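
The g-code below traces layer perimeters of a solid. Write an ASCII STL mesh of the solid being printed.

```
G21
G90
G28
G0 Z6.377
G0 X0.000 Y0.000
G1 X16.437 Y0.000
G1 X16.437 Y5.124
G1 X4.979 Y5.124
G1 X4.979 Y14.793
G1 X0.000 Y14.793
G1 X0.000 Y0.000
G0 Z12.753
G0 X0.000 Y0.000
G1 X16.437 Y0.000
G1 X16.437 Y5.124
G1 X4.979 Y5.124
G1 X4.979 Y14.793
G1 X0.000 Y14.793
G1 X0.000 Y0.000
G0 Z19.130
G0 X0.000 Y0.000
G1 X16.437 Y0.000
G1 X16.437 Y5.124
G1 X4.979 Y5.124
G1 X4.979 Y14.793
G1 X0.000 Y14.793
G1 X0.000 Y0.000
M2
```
solid part
  facet normal 0.0000 0.0000 -1.0000
    outer loop
      vertex 16.437 5.124 0.000
      vertex 16.437 0.000 0.000
      vertex 0.000 0.000 0.000
    endloop
  endfacet
  facet normal 0.0000 0.0000 -1.0000
    outer loop
      vertex 4.979 5.124 0.000
      vertex 16.437 5.124 0.000
      vertex 0.000 0.000 0.000
    endloop
  endfacet
  facet normal 0.0000 0.0000 -1.0000
    outer loop
      vertex 4.979 14.793 0.000
      vertex 4.979 5.124 0.000
      vertex 0.000 0.000 0.000
    endloop
  endfacet
  facet normal 0.0000 0.0000 -1.0000
    outer loop
      vertex 0.000 14.793 0.000
      vertex 4.979 14.793 0.000
      vertex 0.000 0.000 0.000
    endloop
  endfacet
  facet normal 0.0000 0.0000 1.0000
    outer loop
      vertex 0.000 0.000 19.130
      vertex 16.437 0.000 19.130
      vertex 16.437 5.124 19.130
    endloop
  endfacet
  facet normal 0.0000 0.0000 1.0000
    outer loop
      vertex 0.000 0.000 19.130
      vertex 16.437 5.124 19.130
      vertex 4.979 5.124 19.130
    endloop
  endfacet
  facet normal 0.0000 0.0000 1.0000
    outer loop
      vertex 0.000 0.000 19.130
      vertex 4.979 5.124 19.130
      vertex 4.979 14.793 19.130
    endloop
  endfacet
  facet normal 0.0000 0.0000 1.0000
    outer loop
      vertex 0.000 0.000 19.130
      vertex 4.979 14.793 19.130
      vertex 0.000 14.793 19.130
    endloop
  endfacet
  facet normal 0.0000 -1.0000 0.0000
    outer loop
      vertex 0.000 0.000 0.000
      vertex 16.437 0.000 0.000
      vertex 16.437 0.000 19.130
    endloop
  endfacet
  facet normal 0.0000 -1.0000 0.0000
    outer loop
      vertex 0.000 0.000 0.000
      vertex 16.437 0.000 19.130
      vertex 0.000 0.000 19.130
    endloop
  endfacet
  facet normal 1.0000 0.0000 0.0000
    outer loop
      vertex 16.437 0.000 0.000
      vertex 16.437 5.124 0.000
      vertex 16.437 5.124 19.130
    endloop
  endfacet
  facet normal 1.0000 0.0000 0.0000
    outer loop
      vertex 16.437 0.000 0.000
      vertex 16.437 5.124 19.130
      vertex 16.437 0.000 19.130
    endloop
  endfacet
  facet normal 0.0000 1.0000 0.0000
    outer loop
      vertex 16.437 5.124 0.000
      vertex 4.979 5.124 0.000
      vertex 4.979 5.124 19.130
    endloop
  endfacet
  facet normal 0.0000 1.0000 0.0000
    outer loop
      vertex 16.437 5.124 0.000
      vertex 4.979 5.124 19.130
      vertex 16.437 5.124 19.130
    endloop
  endfacet
  facet normal 1.0000 0.0000 0.0000
    outer loop
      vertex 4.979 5.124 0.000
      vertex 4.979 14.793 0.000
      vertex 4.979 14.793 19.130
    endloop
  endfacet
  facet normal 1.0000 0.0000 0.0000
    outer loop
      vertex 4.979 5.124 0.000
      vertex 4.979 14.793 19.130
      vertex 4.979 5.124 19.130
    endloop
  endfacet
  facet normal 0.0000 1.0000 0.0000
    outer loop
      vertex 4.979 14.793 0.000
      vertex 0.000 14.793 0.000
      vertex 0.000 14.793 19.130
    endloop
  endfacet
  facet normal 0.0000 1.0000 0.0000
    outer loop
      vertex 4.979 14.793 0.000
      vertex 0.000 14.793 19.130
      vertex 4.979 14.793 19.130
    endloop
  endfacet
  facet normal -1.0000 0.0000 0.0000
    outer loop
      vertex 0.000 14.793 0.000
      vertex 0.000 0.000 0.000
      vertex 0.000 0.000 19.130
    endloop
  endfacet
  facet normal -1.0000 0.0000 0.0000
    outer loop
      vertex 0.000 14.793 0.000
      vertex 0.000 0.000 19.130
      vertex 0.000 14.793 19.130
    endloop
  endfacet
endsolid part

The G0 Z moves step by Δz≈6.377 mm. Every layer's G1 loop is the same polygon, so the solid is a straight extrusion of it from z=0 to z≈19.1. Closing with flat bottom and top caps and triangulating gives 20 facets — an L-shaped prism: outer 16.4 × 14.8 mm, arm thicknesses ≈ 5.12 mm (horizontal) and 4.98 mm (vertical), extruded 19.1 mm in z.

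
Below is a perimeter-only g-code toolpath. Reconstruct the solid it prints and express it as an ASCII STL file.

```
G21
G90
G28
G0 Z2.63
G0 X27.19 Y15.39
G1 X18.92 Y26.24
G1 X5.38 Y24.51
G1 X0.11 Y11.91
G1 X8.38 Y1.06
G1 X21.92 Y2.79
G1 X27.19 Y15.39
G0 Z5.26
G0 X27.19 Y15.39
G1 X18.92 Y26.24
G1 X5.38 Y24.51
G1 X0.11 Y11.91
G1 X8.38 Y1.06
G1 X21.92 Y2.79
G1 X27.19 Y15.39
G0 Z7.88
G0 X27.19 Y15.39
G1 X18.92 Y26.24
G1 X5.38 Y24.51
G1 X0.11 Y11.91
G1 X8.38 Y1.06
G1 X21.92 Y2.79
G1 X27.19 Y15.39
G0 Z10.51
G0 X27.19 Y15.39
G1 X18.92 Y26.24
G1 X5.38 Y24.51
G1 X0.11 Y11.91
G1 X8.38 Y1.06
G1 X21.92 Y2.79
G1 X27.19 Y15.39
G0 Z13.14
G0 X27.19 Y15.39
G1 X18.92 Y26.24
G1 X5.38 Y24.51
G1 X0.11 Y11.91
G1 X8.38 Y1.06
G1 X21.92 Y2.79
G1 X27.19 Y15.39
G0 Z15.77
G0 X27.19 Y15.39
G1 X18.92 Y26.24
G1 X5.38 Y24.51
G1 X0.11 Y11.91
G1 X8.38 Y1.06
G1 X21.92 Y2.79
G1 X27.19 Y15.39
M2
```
solid part
  facet normal 0.0000 0.0000 -1.0000
    outer loop
      vertex 5.38 24.51 0.00
      vertex 18.92 26.24 0.00
      vertex 27.19 15.39 0.00
    endloop
  endfacet
  facet normal 0.0000 0.0000 -1.0000
    outer loop
      vertex 0.11 11.91 0.00
      vertex 5.38 24.51 0.00
      vertex 27.19 15.39 0.00
    endloop
  endfacet
  facet normal 0.0000 0.0000 -1.0000
    outer loop
      vertex 8.38 1.06 0.00
      vertex 0.11 11.91 0.00
      vertex 27.19 15.39 0.00
    endloop
  endfacet
  facet normal 0.0000 0.0000 -1.0000
    outer loop
      vertex 21.92 2.79 0.00
      vertex 8.38 1.06 0.00
      vertex 27.19 15.39 0.00
    endloop
  endfacet
  facet normal 0.0000 0.0000 1.0000
    outer loop
      vertex 27.19 15.39 15.77
      vertex 18.92 26.24 15.77
      vertex 5.38 24.51 15.77
    endloop
  endfacet
  facet normal 0.0000 0.0000 1.0000
    outer loop
      vertex 27.19 15.39 15.77
      vertex 5.38 24.51 15.77
      vertex 0.11 11.91 15.77
    endloop
  endfacet
  facet normal 0.0000 0.0000 1.0000
    outer loop
      vertex 27.19 15.39 15.77
      vertex 0.11 11.91 15.77
      vertex 8.38 1.06 15.77
    endloop
  endfacet
  facet normal 0.0000 0.0000 1.0000
    outer loop
      vertex 27.19 15.39 15.77
      vertex 8.38 1.06 15.77
      vertex 21.92 2.79 15.77
    endloop
  endfacet
  facet normal 0.7953 0.6062 0.0000
    outer loop
      vertex 27.19 15.39 0.00
      vertex 18.92 26.24 0.00
      vertex 18.92 26.24 15.77
    endloop
  endfacet
  facet normal 0.7953 0.6062 0.0000
    outer loop
      vertex 27.19 15.39 0.00
      vertex 18.92 26.24 15.77
      vertex 27.19 15.39 15.77
    endloop
  endfacet
  facet normal -0.1267 0.9919 0.0000
    outer loop
      vertex 18.92 26.24 0.00
      vertex 5.38 24.51 0.00
      vertex 5.38 24.51 15.77
    endloop
  endfacet
  facet normal -0.1267 0.9919 0.0000
    outer loop
      vertex 18.92 26.24 0.00
      vertex 5.38 24.51 15.77
      vertex 18.92 26.24 15.77
    endloop
  endfacet
  facet normal -0.9226 0.3859 0.0000
    outer loop
      vertex 5.38 24.51 0.00
      vertex 0.11 11.91 0.00
      vertex 0.11 11.91 15.77
    endloop
  endfacet
  facet normal -0.9226 0.3859 0.0000
    outer loop
      vertex 5.38 24.51 0.00
      vertex 0.11 11.91 15.77
      vertex 5.38 24.51 15.77
    endloop
  endfacet
  facet normal -0.7953 -0.6062 0.0000
    outer loop
      vertex 0.11 11.91 0.00
      vertex 8.38 1.06 0.00
      vertex 8.38 1.06 15.77
    endloop
  endfacet
  facet normal -0.7953 -0.6062 0.0000
    outer loop
      vertex 0.11 11.91 0.00
      vertex 8.38 1.06 15.77
      vertex 0.11 11.91 15.77
    endloop
  endfacet
  facet normal 0.1267 -0.9919 0.0000
    outer loop
      vertex 8.38 1.06 0.00
      vertex 21.92 2.79 0.00
      vertex 21.92 2.79 15.77
    endloop
  endfacet
  facet normal 0.1267 -0.9919 0.0000
    outer loop
      vertex 8.38 1.06 0.00
      vertex 21.92 2.79 15.77
      vertex 8.38 1.06 15.77
    endloop
  endfacet
  facet normal 0.9226 -0.3859 0.0000
    outer loop
      vertex 21.92 2.79 0.00
      vertex 27.19 15.39 0.00
      vertex 27.19 15.39 15.77
    endloop
  endfacet
  facet normal 0.9226 -0.3859 0.0000
    outer loop
      vertex 21.92 2.79 0.00
      vertex 27.19 15.39 15.77
      vertex 21.92 2.79 15.77
    endloop
  endfacet
endsolid part

The G0 Z moves step by Δz≈2.63 mm. Every layer's G1 loop is the same polygon, so the solid is a straight extrusion of it from z=0 to z≈15.8. Closing with flat bottom and top caps and triangulating gives 20 facets — a regular 6-sided prism (a cylinder approximated with 6 flat sides), circumscribed radius ≈ 13.7 mm, height ≈ 15.8 mm.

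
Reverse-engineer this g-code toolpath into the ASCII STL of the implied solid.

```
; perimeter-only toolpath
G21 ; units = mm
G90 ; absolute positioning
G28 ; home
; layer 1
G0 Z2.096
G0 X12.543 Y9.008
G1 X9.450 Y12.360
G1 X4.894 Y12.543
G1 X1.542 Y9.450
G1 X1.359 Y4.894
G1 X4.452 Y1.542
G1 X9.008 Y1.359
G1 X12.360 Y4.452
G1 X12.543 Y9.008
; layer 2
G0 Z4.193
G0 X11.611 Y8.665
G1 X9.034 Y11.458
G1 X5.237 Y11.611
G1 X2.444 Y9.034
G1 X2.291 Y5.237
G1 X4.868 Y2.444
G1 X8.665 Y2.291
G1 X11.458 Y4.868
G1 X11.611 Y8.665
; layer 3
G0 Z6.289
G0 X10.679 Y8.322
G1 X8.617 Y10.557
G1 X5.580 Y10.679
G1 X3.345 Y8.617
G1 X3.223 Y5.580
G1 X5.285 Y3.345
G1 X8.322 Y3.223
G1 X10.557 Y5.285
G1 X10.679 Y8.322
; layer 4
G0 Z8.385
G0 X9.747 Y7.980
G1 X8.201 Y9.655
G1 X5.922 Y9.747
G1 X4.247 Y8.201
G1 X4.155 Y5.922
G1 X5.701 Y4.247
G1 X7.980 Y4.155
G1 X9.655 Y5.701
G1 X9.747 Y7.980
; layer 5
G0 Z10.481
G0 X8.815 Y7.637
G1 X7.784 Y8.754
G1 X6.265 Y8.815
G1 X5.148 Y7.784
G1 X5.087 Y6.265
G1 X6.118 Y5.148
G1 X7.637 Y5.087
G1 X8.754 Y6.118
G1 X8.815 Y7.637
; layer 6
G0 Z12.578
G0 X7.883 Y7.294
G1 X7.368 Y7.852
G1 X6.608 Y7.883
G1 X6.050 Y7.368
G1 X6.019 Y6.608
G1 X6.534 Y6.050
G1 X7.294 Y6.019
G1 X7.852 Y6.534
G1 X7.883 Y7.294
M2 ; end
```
solid part
  facet normal 0.0000 0.0000 -1.0000
    outer loop
      vertex 4.551 13.475 0.000
      vertex 9.867 13.261 0.000
      vertex 13.475 9.351 0.000
    endloop
  endfacet
  facet normal 0.0000 0.0000 -1.0000
    outer loop
      vertex 0.641 9.867 0.000
      vertex 4.551 13.475 0.000
      vertex 13.475 9.351 0.000
    endloop
  endfacet
  facet normal 0.0000 0.0000 -1.0000
    outer loop
      vertex 0.427 4.551 0.000
      vertex 0.641 9.867 0.000
      vertex 13.475 9.351 0.000
    endloop
  endfacet
  facet normal 0.0000 0.0000 -1.0000
    outer loop
      vertex 4.035 0.641 0.000
      vertex 0.427 4.551 0.000
      vertex 13.475 9.351 0.000
    endloop
  endfacet
  facet normal 0.0000 0.0000 -1.0000
    outer loop
      vertex 9.351 0.427 0.000
      vertex 4.035 0.641 0.000
      vertex 13.475 9.351 0.000
    endloop
  endfacet
  facet normal 0.0000 0.0000 -1.0000
    outer loop
      vertex 13.261 4.035 0.000
      vertex 9.351 0.427 0.000
      vertex 13.475 9.351 0.000
    endloop
  endfacet
  facet normal 0.6733 0.6213 0.4009
    outer loop
      vertex 13.475 9.351 0.000
      vertex 9.867 13.261 0.000
      vertex 6.951 6.951 14.674
    endloop
  endfacet
  facet normal 0.0368 0.9154 0.4009
    outer loop
      vertex 9.867 13.261 0.000
      vertex 4.551 13.475 0.000
      vertex 6.951 6.951 14.674
    endloop
  endfacet
  facet normal -0.6213 0.6733 0.4009
    outer loop
      vertex 4.551 13.475 0.000
      vertex 0.641 9.867 0.000
      vertex 6.951 6.951 14.674
    endloop
  endfacet
  facet normal -0.9154 0.0368 0.4009
    outer loop
      vertex 0.641 9.867 0.000
      vertex 0.427 4.551 0.000
      vertex 6.951 6.951 14.674
    endloop
  endfacet
  facet normal -0.6733 -0.6213 0.4009
    outer loop
      vertex 0.427 4.551 0.000
      vertex 4.035 0.641 0.000
      vertex 6.951 6.951 14.674
    endloop
  endfacet
  facet normal -0.0368 -0.9154 0.4009
    outer loop
      vertex 4.035 0.641 0.000
      vertex 9.351 0.427 0.000
      vertex 6.951 6.951 14.674
    endloop
  endfacet
  facet normal 0.6213 -0.6733 0.4009
    outer loop
      vertex 9.351 0.427 0.000
      vertex 13.261 4.035 0.000
      vertex 6.951 6.951 14.674
    endloop
  endfacet
  facet normal 0.9154 -0.0368 0.4009
    outer loop
      vertex 13.261 4.035 0.000
      vertex 13.475 9.351 0.000
      vertex 6.951 6.951 14.674
    endloop
  endfacet
endsolid part

The G0 Z moves step by Δz≈2.096 mm. The G1 loops shrink linearly with z, so the solid tapers from its base footprint up to z≈14.7. Closing with a flat bottom cap and the tapered top and triangulating gives 14 facets — a regular 8-sided pyramid, base circumscribed radius ≈ 6.95 mm, apex at z ≈ 14.7 mm.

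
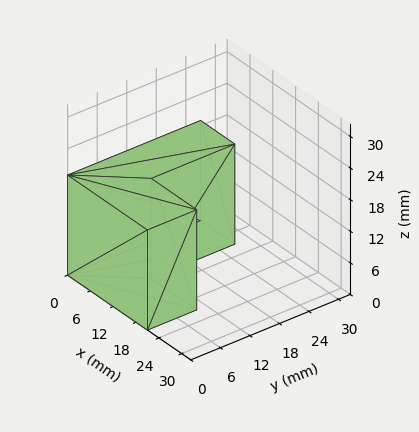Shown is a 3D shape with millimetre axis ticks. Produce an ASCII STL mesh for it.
Reading the render: the shape is an L-shaped prism: outer 21 × 27 mm, arm thicknesses ≈ 10 mm (horizontal) and 9 mm (vertical), extruded 19 mm in z (dimensions read to the nearest mm from the axis ticks). For the STL, each face is triangulated and given an outward normal.

solid part
  facet normal 0.0000 0.0000 -1.0000
    outer loop
      vertex 21.00 10.00 0.00
      vertex 21.00 0.00 0.00
      vertex 0.00 0.00 0.00
    endloop
  endfacet
  facet normal 0.0000 0.0000 -1.0000
    outer loop
      vertex 9.00 10.00 0.00
      vertex 21.00 10.00 0.00
      vertex 0.00 0.00 0.00
    endloop
  endfacet
  facet normal 0.0000 0.0000 -1.0000
    outer loop
      vertex 9.00 27.00 0.00
      vertex 9.00 10.00 0.00
      vertex 0.00 0.00 0.00
    endloop
  endfacet
  facet normal 0.0000 0.0000 -1.0000
    outer loop
      vertex 0.00 27.00 0.00
      vertex 9.00 27.00 0.00
      vertex 0.00 0.00 0.00
    endloop
  endfacet
  facet normal 0.0000 0.0000 1.0000
    outer loop
      vertex 0.00 0.00 19.00
      vertex 21.00 0.00 19.00
      vertex 21.00 10.00 19.00
    endloop
  endfacet
  facet normal 0.0000 0.0000 1.0000
    outer loop
      vertex 0.00 0.00 19.00
      vertex 21.00 10.00 19.00
      vertex 9.00 10.00 19.00
    endloop
  endfacet
  facet normal 0.0000 0.0000 1.0000
    outer loop
      vertex 0.00 0.00 19.00
      vertex 9.00 10.00 19.00
      vertex 9.00 27.00 19.00
    endloop
  endfacet
  facet normal 0.0000 0.0000 1.0000
    outer loop
      vertex 0.00 0.00 19.00
      vertex 9.00 27.00 19.00
      vertex 0.00 27.00 19.00
    endloop
  endfacet
  facet normal 0.0000 -1.0000 0.0000
    outer loop
      vertex 0.00 0.00 0.00
      vertex 21.00 0.00 0.00
      vertex 21.00 0.00 19.00
    endloop
  endfacet
  facet normal 0.0000 -1.0000 0.0000
    outer loop
      vertex 0.00 0.00 0.00
      vertex 21.00 0.00 19.00
      vertex 0.00 0.00 19.00
    endloop
  endfacet
  facet normal 1.0000 0.0000 0.0000
    outer loop
      vertex 21.00 0.00 0.00
      vertex 21.00 10.00 0.00
      vertex 21.00 10.00 19.00
    endloop
  endfacet
  facet normal 1.0000 0.0000 0.0000
    outer loop
      vertex 21.00 0.00 0.00
      vertex 21.00 10.00 19.00
      vertex 21.00 0.00 19.00
    endloop
  endfacet
  facet normal 0.0000 1.0000 0.0000
    outer loop
      vertex 21.00 10.00 0.00
      vertex 9.00 10.00 0.00
      vertex 9.00 10.00 19.00
    endloop
  endfacet
  facet normal 0.0000 1.0000 0.0000
    outer loop
      vertex 21.00 10.00 0.00
      vertex 9.00 10.00 19.00
      vertex 21.00 10.00 19.00
    endloop
  endfacet
  facet normal 1.0000 0.0000 0.0000
    outer loop
      vertex 9.00 10.00 0.00
      vertex 9.00 27.00 0.00
      vertex 9.00 27.00 19.00
    endloop
  endfacet
  facet normal 1.0000 0.0000 0.0000
    outer loop
      vertex 9.00 10.00 0.00
      vertex 9.00 27.00 19.00
      vertex 9.00 10.00 19.00
    endloop
  endfacet
  facet normal 0.0000 1.0000 0.0000
    outer loop
      vertex 9.00 27.00 0.00
      vertex 0.00 27.00 0.00
      vertex 0.00 27.00 19.00
    endloop
  endfacet
  facet normal 0.0000 1.0000 0.0000
    outer loop
      vertex 9.00 27.00 0.00
      vertex 0.00 27.00 19.00
      vertex 9.00 27.00 19.00
    endloop
  endfacet
  facet normal -1.0000 0.0000 0.0000
    outer loop
      vertex 0.00 27.00 0.00
      vertex 0.00 0.00 0.00
      vertex 0.00 0.00 19.00
    endloop
  endfacet
  facet normal -1.0000 0.0000 0.0000
    outer loop
      vertex 0.00 27.00 0.00
      vertex 0.00 0.00 19.00
      vertex 0.00 27.00 19.00
    endloop
  endfacet
endsolid part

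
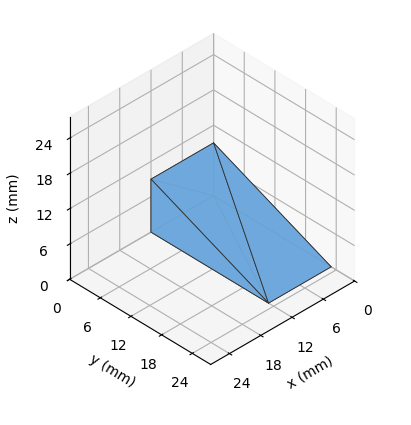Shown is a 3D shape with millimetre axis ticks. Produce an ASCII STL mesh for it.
Reading the render: the shape is a wedge (ramp): 12 × 23 mm base, rising to 9 mm along the y=0 edge and sloping linearly to z=0 at y=23 (dimensions read to the nearest mm from the axis ticks). For the STL, each face is triangulated and given an outward normal.

solid part
  facet normal 0.0000 0.0000 -1.0000
    outer loop
      vertex 12.00 23.00 0.00
      vertex 12.00 0.00 0.00
      vertex 0.00 0.00 0.00
    endloop
  endfacet
  facet normal 0.0000 0.0000 -1.0000
    outer loop
      vertex 0.00 23.00 0.00
      vertex 12.00 23.00 0.00
      vertex 0.00 0.00 0.00
    endloop
  endfacet
  facet normal 0.0000 -1.0000 0.0000
    outer loop
      vertex 0.00 0.00 0.00
      vertex 12.00 0.00 0.00
      vertex 12.00 0.00 9.00
    endloop
  endfacet
  facet normal 0.0000 -1.0000 0.0000
    outer loop
      vertex 0.00 0.00 0.00
      vertex 12.00 0.00 9.00
      vertex 0.00 0.00 9.00
    endloop
  endfacet
  facet normal 0.0000 0.3644 0.9312
    outer loop
      vertex 0.00 0.00 9.00
      vertex 12.00 0.00 9.00
      vertex 12.00 23.00 0.00
    endloop
  endfacet
  facet normal 0.0000 0.3644 0.9312
    outer loop
      vertex 0.00 0.00 9.00
      vertex 12.00 23.00 0.00
      vertex 0.00 23.00 0.00
    endloop
  endfacet
  facet normal -1.0000 0.0000 0.0000
    outer loop
      vertex 0.00 0.00 9.00
      vertex 0.00 23.00 0.00
      vertex 0.00 0.00 0.00
    endloop
  endfacet
  facet normal 1.0000 0.0000 0.0000
    outer loop
      vertex 12.00 0.00 0.00
      vertex 12.00 23.00 0.00
      vertex 12.00 0.00 9.00
    endloop
  endfacet
endsolid part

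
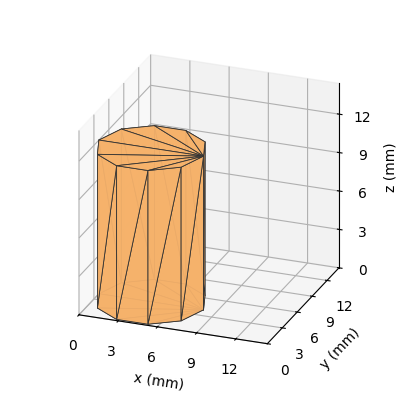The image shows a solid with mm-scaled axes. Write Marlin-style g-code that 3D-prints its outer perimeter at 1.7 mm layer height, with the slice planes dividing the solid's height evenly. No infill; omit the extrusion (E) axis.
Reading the render: the shape is a regular 10-sided prism (a cylinder approximated with 10 flat sides), circumscribed radius ≈ 4 mm, height ≈ 12 mm (dimensions read to the nearest mm from the axis ticks). For the g-code, the solid's height is divided into equal slices at the stated Δz and each level perimeter traced with G1 moves after a G0 lift.

; perimeter-only toolpath
G21 ; units = mm
G90 ; absolute positioning
G28 ; home
; layer 1
G0 Z1.7
G0 X8.0 Y4.0
G1 X7.2 Y6.4
G1 X5.2 Y7.8
G1 X2.8 Y7.8
G1 X0.8 Y6.4
G1 X0.0 Y4.0
G1 X0.8 Y1.6
G1 X2.8 Y0.2
G1 X5.2 Y0.2
G1 X7.2 Y1.6
G1 X8.0 Y4.0
; layer 2
G0 Z3.4
G0 X8.0 Y4.0
G1 X7.2 Y6.4
G1 X5.2 Y7.8
G1 X2.8 Y7.8
G1 X0.8 Y6.4
G1 X0.0 Y4.0
G1 X0.8 Y1.6
G1 X2.8 Y0.2
G1 X5.2 Y0.2
G1 X7.2 Y1.6
G1 X8.0 Y4.0
; layer 3
G0 Z5.1
G0 X8.0 Y4.0
G1 X7.2 Y6.4
G1 X5.2 Y7.8
G1 X2.8 Y7.8
G1 X0.8 Y6.4
G1 X0.0 Y4.0
G1 X0.8 Y1.6
G1 X2.8 Y0.2
G1 X5.2 Y0.2
G1 X7.2 Y1.6
G1 X8.0 Y4.0
; layer 4
G0 Z6.9
G0 X8.0 Y4.0
G1 X7.2 Y6.4
G1 X5.2 Y7.8
G1 X2.8 Y7.8
G1 X0.8 Y6.4
G1 X0.0 Y4.0
G1 X0.8 Y1.6
G1 X2.8 Y0.2
G1 X5.2 Y0.2
G1 X7.2 Y1.6
G1 X8.0 Y4.0
; layer 5
G0 Z8.6
G0 X8.0 Y4.0
G1 X7.2 Y6.4
G1 X5.2 Y7.8
G1 X2.8 Y7.8
G1 X0.8 Y6.4
G1 X0.0 Y4.0
G1 X0.8 Y1.6
G1 X2.8 Y0.2
G1 X5.2 Y0.2
G1 X7.2 Y1.6
G1 X8.0 Y4.0
; layer 6
G0 Z10.3
G0 X8.0 Y4.0
G1 X7.2 Y6.4
G1 X5.2 Y7.8
G1 X2.8 Y7.8
G1 X0.8 Y6.4
G1 X0.0 Y4.0
G1 X0.8 Y1.6
G1 X2.8 Y0.2
G1 X5.2 Y0.2
G1 X7.2 Y1.6
G1 X8.0 Y4.0
; layer 7
G0 Z12.0
G0 X8.0 Y4.0
G1 X7.2 Y6.4
G1 X5.2 Y7.8
G1 X2.8 Y7.8
G1 X0.8 Y6.4
G1 X0.0 Y4.0
G1 X0.8 Y1.6
G1 X2.8 Y0.2
G1 X5.2 Y0.2
G1 X7.2 Y1.6
G1 X8.0 Y4.0
M2 ; end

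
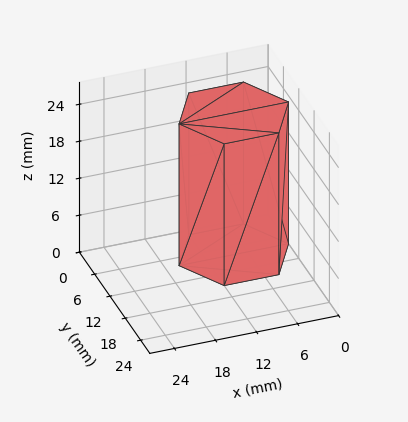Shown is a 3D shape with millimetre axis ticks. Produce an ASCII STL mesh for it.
Reading the render: the shape is a regular 6-sided prism (a cylinder approximated with 6 flat sides), circumscribed radius ≈ 8 mm, height ≈ 23 mm (dimensions read to the nearest mm from the axis ticks). For the STL, each face is triangulated and given an outward normal.

solid part
  facet normal 0.0000 0.0000 -1.0000
    outer loop
      vertex 4.000 14.928 0.000
      vertex 12.000 14.928 0.000
      vertex 16.000 8.000 0.000
    endloop
  endfacet
  facet normal 0.0000 0.0000 -1.0000
    outer loop
      vertex 0.000 8.000 0.000
      vertex 4.000 14.928 0.000
      vertex 16.000 8.000 0.000
    endloop
  endfacet
  facet normal 0.0000 0.0000 -1.0000
    outer loop
      vertex 4.000 1.072 0.000
      vertex 0.000 8.000 0.000
      vertex 16.000 8.000 0.000
    endloop
  endfacet
  facet normal 0.0000 0.0000 -1.0000
    outer loop
      vertex 12.000 1.072 0.000
      vertex 4.000 1.072 0.000
      vertex 16.000 8.000 0.000
    endloop
  endfacet
  facet normal 0.0000 0.0000 1.0000
    outer loop
      vertex 16.000 8.000 23.000
      vertex 12.000 14.928 23.000
      vertex 4.000 14.928 23.000
    endloop
  endfacet
  facet normal 0.0000 0.0000 1.0000
    outer loop
      vertex 16.000 8.000 23.000
      vertex 4.000 14.928 23.000
      vertex 0.000 8.000 23.000
    endloop
  endfacet
  facet normal 0.0000 0.0000 1.0000
    outer loop
      vertex 16.000 8.000 23.000
      vertex 0.000 8.000 23.000
      vertex 4.000 1.072 23.000
    endloop
  endfacet
  facet normal 0.0000 0.0000 1.0000
    outer loop
      vertex 16.000 8.000 23.000
      vertex 4.000 1.072 23.000
      vertex 12.000 1.072 23.000
    endloop
  endfacet
  facet normal 0.8660 0.5000 0.0000
    outer loop
      vertex 16.000 8.000 0.000
      vertex 12.000 14.928 0.000
      vertex 12.000 14.928 23.000
    endloop
  endfacet
  facet normal 0.8660 0.5000 0.0000
    outer loop
      vertex 16.000 8.000 0.000
      vertex 12.000 14.928 23.000
      vertex 16.000 8.000 23.000
    endloop
  endfacet
  facet normal 0.0000 1.0000 0.0000
    outer loop
      vertex 12.000 14.928 0.000
      vertex 4.000 14.928 0.000
      vertex 4.000 14.928 23.000
    endloop
  endfacet
  facet normal 0.0000 1.0000 0.0000
    outer loop
      vertex 12.000 14.928 0.000
      vertex 4.000 14.928 23.000
      vertex 12.000 14.928 23.000
    endloop
  endfacet
  facet normal -0.8660 0.5000 0.0000
    outer loop
      vertex 4.000 14.928 0.000
      vertex 0.000 8.000 0.000
      vertex 0.000 8.000 23.000
    endloop
  endfacet
  facet normal -0.8660 0.5000 0.0000
    outer loop
      vertex 4.000 14.928 0.000
      vertex 0.000 8.000 23.000
      vertex 4.000 14.928 23.000
    endloop
  endfacet
  facet normal -0.8660 -0.5000 0.0000
    outer loop
      vertex 0.000 8.000 0.000
      vertex 4.000 1.072 0.000
      vertex 4.000 1.072 23.000
    endloop
  endfacet
  facet normal -0.8660 -0.5000 0.0000
    outer loop
      vertex 0.000 8.000 0.000
      vertex 4.000 1.072 23.000
      vertex 0.000 8.000 23.000
    endloop
  endfacet
  facet normal 0.0000 -1.0000 0.0000
    outer loop
      vertex 4.000 1.072 0.000
      vertex 12.000 1.072 0.000
      vertex 12.000 1.072 23.000
    endloop
  endfacet
  facet normal 0.0000 -1.0000 0.0000
    outer loop
      vertex 4.000 1.072 0.000
      vertex 12.000 1.072 23.000
      vertex 4.000 1.072 23.000
    endloop
  endfacet
  facet normal 0.8660 -0.5000 0.0000
    outer loop
      vertex 12.000 1.072 0.000
      vertex 16.000 8.000 0.000
      vertex 16.000 8.000 23.000
    endloop
  endfacet
  facet normal 0.8660 -0.5000 0.0000
    outer loop
      vertex 12.000 1.072 0.000
      vertex 16.000 8.000 23.000
      vertex 12.000 1.072 23.000
    endloop
  endfacet
endsolid part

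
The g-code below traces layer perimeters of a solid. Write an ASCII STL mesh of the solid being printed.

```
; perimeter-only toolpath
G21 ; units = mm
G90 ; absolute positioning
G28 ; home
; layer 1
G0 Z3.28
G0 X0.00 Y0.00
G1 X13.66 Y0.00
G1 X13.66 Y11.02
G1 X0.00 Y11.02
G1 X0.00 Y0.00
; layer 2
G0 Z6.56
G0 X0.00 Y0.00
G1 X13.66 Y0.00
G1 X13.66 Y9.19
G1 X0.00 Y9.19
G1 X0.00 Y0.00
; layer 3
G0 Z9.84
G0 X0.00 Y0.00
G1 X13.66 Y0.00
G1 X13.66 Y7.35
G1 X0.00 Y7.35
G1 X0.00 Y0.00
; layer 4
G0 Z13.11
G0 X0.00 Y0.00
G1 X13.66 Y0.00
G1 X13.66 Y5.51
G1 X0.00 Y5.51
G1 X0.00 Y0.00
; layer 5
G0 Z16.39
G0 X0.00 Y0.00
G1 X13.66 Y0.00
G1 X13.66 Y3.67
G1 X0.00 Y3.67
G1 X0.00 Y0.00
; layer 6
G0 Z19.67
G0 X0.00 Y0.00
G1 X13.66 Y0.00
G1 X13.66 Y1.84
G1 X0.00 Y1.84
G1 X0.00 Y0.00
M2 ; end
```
solid part
  facet normal 0.0000 0.0000 -1.0000
    outer loop
      vertex 13.66 12.86 0.00
      vertex 13.66 0.00 0.00
      vertex 0.00 0.00 0.00
    endloop
  endfacet
  facet normal 0.0000 0.0000 -1.0000
    outer loop
      vertex 0.00 12.86 0.00
      vertex 13.66 12.86 0.00
      vertex 0.00 0.00 0.00
    endloop
  endfacet
  facet normal 0.0000 -1.0000 0.0000
    outer loop
      vertex 0.00 0.00 0.00
      vertex 13.66 0.00 0.00
      vertex 13.66 0.00 22.95
    endloop
  endfacet
  facet normal 0.0000 -1.0000 0.0000
    outer loop
      vertex 0.00 0.00 0.00
      vertex 13.66 0.00 22.95
      vertex 0.00 0.00 22.95
    endloop
  endfacet
  facet normal 0.0000 0.8724 0.4888
    outer loop
      vertex 0.00 0.00 22.95
      vertex 13.66 0.00 22.95
      vertex 13.66 12.86 0.00
    endloop
  endfacet
  facet normal 0.0000 0.8724 0.4888
    outer loop
      vertex 0.00 0.00 22.95
      vertex 13.66 12.86 0.00
      vertex 0.00 12.86 0.00
    endloop
  endfacet
  facet normal -1.0000 0.0000 0.0000
    outer loop
      vertex 0.00 0.00 22.95
      vertex 0.00 12.86 0.00
      vertex 0.00 0.00 0.00
    endloop
  endfacet
  facet normal 1.0000 0.0000 0.0000
    outer loop
      vertex 13.66 0.00 0.00
      vertex 13.66 12.86 0.00
      vertex 13.66 0.00 22.95
    endloop
  endfacet
endsolid part

The G0 Z moves step by Δz≈3.28 mm. The G1 loops shrink linearly with z, so the solid tapers from its base footprint up to z≈22.9. Closing with a flat bottom cap and the tapered top and triangulating gives 8 facets — a wedge (ramp): 13.7 × 12.9 mm base, rising to 22.9 mm along the y=0 edge and sloping linearly to z=0 at y=12.9.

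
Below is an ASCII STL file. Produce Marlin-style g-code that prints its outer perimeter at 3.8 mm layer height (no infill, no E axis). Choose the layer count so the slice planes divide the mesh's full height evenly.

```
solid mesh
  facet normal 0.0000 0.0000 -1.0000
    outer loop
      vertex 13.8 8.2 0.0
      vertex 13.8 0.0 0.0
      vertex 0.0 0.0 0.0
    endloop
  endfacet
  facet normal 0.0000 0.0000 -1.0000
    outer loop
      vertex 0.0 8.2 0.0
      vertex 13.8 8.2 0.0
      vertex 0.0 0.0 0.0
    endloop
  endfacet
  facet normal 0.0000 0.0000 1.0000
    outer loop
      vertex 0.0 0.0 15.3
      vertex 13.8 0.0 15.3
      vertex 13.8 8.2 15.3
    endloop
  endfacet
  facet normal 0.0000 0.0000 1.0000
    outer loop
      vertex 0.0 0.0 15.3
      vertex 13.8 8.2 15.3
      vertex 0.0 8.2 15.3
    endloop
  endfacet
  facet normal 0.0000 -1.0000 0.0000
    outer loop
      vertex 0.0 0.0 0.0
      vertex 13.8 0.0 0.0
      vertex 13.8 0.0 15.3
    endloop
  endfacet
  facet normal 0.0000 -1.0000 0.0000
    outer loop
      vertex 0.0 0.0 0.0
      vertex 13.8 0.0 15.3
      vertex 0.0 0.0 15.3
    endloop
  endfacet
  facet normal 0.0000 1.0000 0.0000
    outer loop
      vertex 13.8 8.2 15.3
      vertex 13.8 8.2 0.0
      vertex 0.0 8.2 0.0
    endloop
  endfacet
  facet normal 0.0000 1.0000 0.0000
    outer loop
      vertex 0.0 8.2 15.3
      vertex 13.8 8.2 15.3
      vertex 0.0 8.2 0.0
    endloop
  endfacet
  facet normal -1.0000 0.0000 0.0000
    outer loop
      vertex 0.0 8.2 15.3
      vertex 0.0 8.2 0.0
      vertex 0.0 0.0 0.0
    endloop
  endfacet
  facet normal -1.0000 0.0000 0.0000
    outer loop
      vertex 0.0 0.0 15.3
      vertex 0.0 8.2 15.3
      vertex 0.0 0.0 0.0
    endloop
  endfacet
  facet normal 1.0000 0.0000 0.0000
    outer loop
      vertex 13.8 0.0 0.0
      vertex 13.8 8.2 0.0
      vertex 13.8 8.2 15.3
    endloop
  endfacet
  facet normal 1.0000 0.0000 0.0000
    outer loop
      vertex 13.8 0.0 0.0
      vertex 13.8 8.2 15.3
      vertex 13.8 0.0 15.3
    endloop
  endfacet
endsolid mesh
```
; perimeter-only toolpath
G21 ; units = mm
G90 ; absolute positioning
G28 ; home
; layer 1
G0 Z3.8
G0 X0.0 Y0.0
G1 X13.8 Y0.0
G1 X13.8 Y8.2
G1 X0.0 Y8.2
G1 X0.0 Y0.0
; layer 2
G0 Z7.7
G0 X0.0 Y0.0
G1 X13.8 Y0.0
G1 X13.8 Y8.2
G1 X0.0 Y8.2
G1 X0.0 Y0.0
; layer 3
G0 Z11.5
G0 X0.0 Y0.0
G1 X13.8 Y0.0
G1 X13.8 Y8.2
G1 X0.0 Y8.2
G1 X0.0 Y0.0
; layer 4
G0 Z15.3
G0 X0.0 Y0.0
G1 X13.8 Y0.0
G1 X13.8 Y8.2
G1 X0.0 Y8.2
G1 X0.0 Y0.0
M2 ; end

The solid is a rectangular box, roughly 13.8 × 8.2 mm footprint and 15.3 mm tall. Slicing at Δz = 3.8 mm — 4 equal slices spanning the solid's height, so layer i sits at z = i·h/4 — gives 4 non-empty perimeters. Each is a 4-segment closed polygon; G0 lifts to the layer z and rapids to the start vertex, then G1 traces the edges.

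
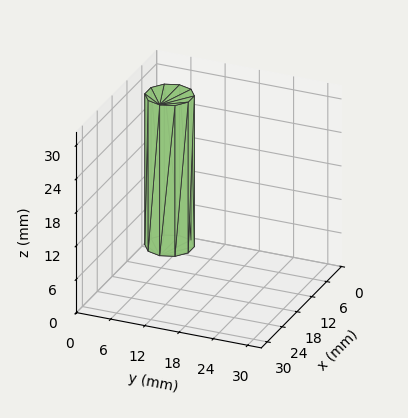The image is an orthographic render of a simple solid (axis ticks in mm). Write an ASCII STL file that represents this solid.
Reading the render: the shape is a regular 10-sided prism (a cylinder approximated with 10 flat sides), circumscribed radius ≈ 4 mm, height ≈ 27 mm (dimensions read to the nearest mm from the axis ticks). For the STL, each face is triangulated and given an outward normal.

solid part
  facet normal 0.0000 0.0000 -1.0000
    outer loop
      vertex 5.24 7.80 0.00
      vertex 7.24 6.35 0.00
      vertex 8.00 4.00 0.00
    endloop
  endfacet
  facet normal 0.0000 0.0000 -1.0000
    outer loop
      vertex 2.76 7.80 0.00
      vertex 5.24 7.80 0.00
      vertex 8.00 4.00 0.00
    endloop
  endfacet
  facet normal 0.0000 0.0000 -1.0000
    outer loop
      vertex 0.76 6.35 0.00
      vertex 2.76 7.80 0.00
      vertex 8.00 4.00 0.00
    endloop
  endfacet
  facet normal 0.0000 0.0000 -1.0000
    outer loop
      vertex 0.00 4.00 0.00
      vertex 0.76 6.35 0.00
      vertex 8.00 4.00 0.00
    endloop
  endfacet
  facet normal 0.0000 0.0000 -1.0000
    outer loop
      vertex 0.76 1.65 0.00
      vertex 0.00 4.00 0.00
      vertex 8.00 4.00 0.00
    endloop
  endfacet
  facet normal 0.0000 0.0000 -1.0000
    outer loop
      vertex 2.76 0.20 0.00
      vertex 0.76 1.65 0.00
      vertex 8.00 4.00 0.00
    endloop
  endfacet
  facet normal 0.0000 0.0000 -1.0000
    outer loop
      vertex 5.24 0.20 0.00
      vertex 2.76 0.20 0.00
      vertex 8.00 4.00 0.00
    endloop
  endfacet
  facet normal 0.0000 0.0000 -1.0000
    outer loop
      vertex 7.24 1.65 0.00
      vertex 5.24 0.20 0.00
      vertex 8.00 4.00 0.00
    endloop
  endfacet
  facet normal 0.0000 0.0000 1.0000
    outer loop
      vertex 8.00 4.00 27.00
      vertex 7.24 6.35 27.00
      vertex 5.24 7.80 27.00
    endloop
  endfacet
  facet normal 0.0000 0.0000 1.0000
    outer loop
      vertex 8.00 4.00 27.00
      vertex 5.24 7.80 27.00
      vertex 2.76 7.80 27.00
    endloop
  endfacet
  facet normal 0.0000 0.0000 1.0000
    outer loop
      vertex 8.00 4.00 27.00
      vertex 2.76 7.80 27.00
      vertex 0.76 6.35 27.00
    endloop
  endfacet
  facet normal 0.0000 0.0000 1.0000
    outer loop
      vertex 8.00 4.00 27.00
      vertex 0.76 6.35 27.00
      vertex 0.00 4.00 27.00
    endloop
  endfacet
  facet normal 0.0000 0.0000 1.0000
    outer loop
      vertex 8.00 4.00 27.00
      vertex 0.00 4.00 27.00
      vertex 0.76 1.65 27.00
    endloop
  endfacet
  facet normal 0.0000 0.0000 1.0000
    outer loop
      vertex 8.00 4.00 27.00
      vertex 0.76 1.65 27.00
      vertex 2.76 0.20 27.00
    endloop
  endfacet
  facet normal 0.0000 0.0000 1.0000
    outer loop
      vertex 8.00 4.00 27.00
      vertex 2.76 0.20 27.00
      vertex 5.24 0.20 27.00
    endloop
  endfacet
  facet normal 0.0000 0.0000 1.0000
    outer loop
      vertex 8.00 4.00 27.00
      vertex 5.24 0.20 27.00
      vertex 7.24 1.65 27.00
    endloop
  endfacet
  facet normal 0.9515 0.3077 0.0000
    outer loop
      vertex 8.00 4.00 0.00
      vertex 7.24 6.35 0.00
      vertex 7.24 6.35 27.00
    endloop
  endfacet
  facet normal 0.9515 0.3077 0.0000
    outer loop
      vertex 8.00 4.00 0.00
      vertex 7.24 6.35 27.00
      vertex 8.00 4.00 27.00
    endloop
  endfacet
  facet normal 0.5870 0.8096 0.0000
    outer loop
      vertex 7.24 6.35 0.00
      vertex 5.24 7.80 0.00
      vertex 5.24 7.80 27.00
    endloop
  endfacet
  facet normal 0.5870 0.8096 0.0000
    outer loop
      vertex 7.24 6.35 0.00
      vertex 5.24 7.80 27.00
      vertex 7.24 6.35 27.00
    endloop
  endfacet
  facet normal 0.0000 1.0000 0.0000
    outer loop
      vertex 5.24 7.80 0.00
      vertex 2.76 7.80 0.00
      vertex 2.76 7.80 27.00
    endloop
  endfacet
  facet normal 0.0000 1.0000 0.0000
    outer loop
      vertex 5.24 7.80 0.00
      vertex 2.76 7.80 27.00
      vertex 5.24 7.80 27.00
    endloop
  endfacet
  facet normal -0.5870 0.8096 0.0000
    outer loop
      vertex 2.76 7.80 0.00
      vertex 0.76 6.35 0.00
      vertex 0.76 6.35 27.00
    endloop
  endfacet
  facet normal -0.5870 0.8096 0.0000
    outer loop
      vertex 2.76 7.80 0.00
      vertex 0.76 6.35 27.00
      vertex 2.76 7.80 27.00
    endloop
  endfacet
  facet normal -0.9515 0.3077 0.0000
    outer loop
      vertex 0.76 6.35 0.00
      vertex 0.00 4.00 0.00
      vertex 0.00 4.00 27.00
    endloop
  endfacet
  facet normal -0.9515 0.3077 0.0000
    outer loop
      vertex 0.76 6.35 0.00
      vertex 0.00 4.00 27.00
      vertex 0.76 6.35 27.00
    endloop
  endfacet
  facet normal -0.9515 -0.3077 0.0000
    outer loop
      vertex 0.00 4.00 0.00
      vertex 0.76 1.65 0.00
      vertex 0.76 1.65 27.00
    endloop
  endfacet
  facet normal -0.9515 -0.3077 0.0000
    outer loop
      vertex 0.00 4.00 0.00
      vertex 0.76 1.65 27.00
      vertex 0.00 4.00 27.00
    endloop
  endfacet
  facet normal -0.5870 -0.8096 0.0000
    outer loop
      vertex 0.76 1.65 0.00
      vertex 2.76 0.20 0.00
      vertex 2.76 0.20 27.00
    endloop
  endfacet
  facet normal -0.5870 -0.8096 0.0000
    outer loop
      vertex 0.76 1.65 0.00
      vertex 2.76 0.20 27.00
      vertex 0.76 1.65 27.00
    endloop
  endfacet
  facet normal 0.0000 -1.0000 0.0000
    outer loop
      vertex 2.76 0.20 0.00
      vertex 5.24 0.20 0.00
      vertex 5.24 0.20 27.00
    endloop
  endfacet
  facet normal 0.0000 -1.0000 0.0000
    outer loop
      vertex 2.76 0.20 0.00
      vertex 5.24 0.20 27.00
      vertex 2.76 0.20 27.00
    endloop
  endfacet
  facet normal 0.5870 -0.8096 0.0000
    outer loop
      vertex 5.24 0.20 0.00
      vertex 7.24 1.65 0.00
      vertex 7.24 1.65 27.00
    endloop
  endfacet
  facet normal 0.5870 -0.8096 0.0000
    outer loop
      vertex 5.24 0.20 0.00
      vertex 7.24 1.65 27.00
      vertex 5.24 0.20 27.00
    endloop
  endfacet
  facet normal 0.9515 -0.3077 0.0000
    outer loop
      vertex 7.24 1.65 0.00
      vertex 8.00 4.00 0.00
      vertex 8.00 4.00 27.00
    endloop
  endfacet
  facet normal 0.9515 -0.3077 0.0000
    outer loop
      vertex 7.24 1.65 0.00
      vertex 8.00 4.00 27.00
      vertex 7.24 1.65 27.00
    endloop
  endfacet
endsolid part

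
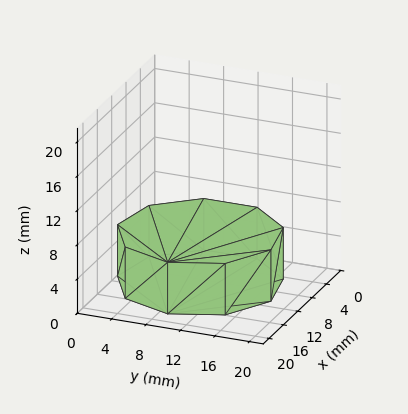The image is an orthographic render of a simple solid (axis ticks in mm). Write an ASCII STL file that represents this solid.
Reading the render: the shape is a regular 9-sided prism (a cylinder approximated with 9 flat sides), circumscribed radius ≈ 9 mm, height ≈ 6 mm (dimensions read to the nearest mm from the axis ticks). For the STL, each face is triangulated and given an outward normal.

solid part
  facet normal 0.0000 0.0000 -1.0000
    outer loop
      vertex 10.6 17.9 0.0
      vertex 15.9 14.8 0.0
      vertex 18.0 9.0 0.0
    endloop
  endfacet
  facet normal 0.0000 0.0000 -1.0000
    outer loop
      vertex 4.5 16.8 0.0
      vertex 10.6 17.9 0.0
      vertex 18.0 9.0 0.0
    endloop
  endfacet
  facet normal 0.0000 0.0000 -1.0000
    outer loop
      vertex 0.5 12.1 0.0
      vertex 4.5 16.8 0.0
      vertex 18.0 9.0 0.0
    endloop
  endfacet
  facet normal 0.0000 0.0000 -1.0000
    outer loop
      vertex 0.5 5.9 0.0
      vertex 0.5 12.1 0.0
      vertex 18.0 9.0 0.0
    endloop
  endfacet
  facet normal 0.0000 0.0000 -1.0000
    outer loop
      vertex 4.5 1.2 0.0
      vertex 0.5 5.9 0.0
      vertex 18.0 9.0 0.0
    endloop
  endfacet
  facet normal 0.0000 0.0000 -1.0000
    outer loop
      vertex 10.6 0.1 0.0
      vertex 4.5 1.2 0.0
      vertex 18.0 9.0 0.0
    endloop
  endfacet
  facet normal 0.0000 0.0000 -1.0000
    outer loop
      vertex 15.9 3.2 0.0
      vertex 10.6 0.1 0.0
      vertex 18.0 9.0 0.0
    endloop
  endfacet
  facet normal 0.0000 0.0000 1.0000
    outer loop
      vertex 18.0 9.0 6.0
      vertex 15.9 14.8 6.0
      vertex 10.6 17.9 6.0
    endloop
  endfacet
  facet normal 0.0000 0.0000 1.0000
    outer loop
      vertex 18.0 9.0 6.0
      vertex 10.6 17.9 6.0
      vertex 4.5 16.8 6.0
    endloop
  endfacet
  facet normal 0.0000 0.0000 1.0000
    outer loop
      vertex 18.0 9.0 6.0
      vertex 4.5 16.8 6.0
      vertex 0.5 12.1 6.0
    endloop
  endfacet
  facet normal 0.0000 0.0000 1.0000
    outer loop
      vertex 18.0 9.0 6.0
      vertex 0.5 12.1 6.0
      vertex 0.5 5.9 6.0
    endloop
  endfacet
  facet normal 0.0000 0.0000 1.0000
    outer loop
      vertex 18.0 9.0 6.0
      vertex 0.5 5.9 6.0
      vertex 4.5 1.2 6.0
    endloop
  endfacet
  facet normal 0.0000 0.0000 1.0000
    outer loop
      vertex 18.0 9.0 6.0
      vertex 4.5 1.2 6.0
      vertex 10.6 0.1 6.0
    endloop
  endfacet
  facet normal 0.0000 0.0000 1.0000
    outer loop
      vertex 18.0 9.0 6.0
      vertex 10.6 0.1 6.0
      vertex 15.9 3.2 6.0
    endloop
  endfacet
  facet normal 0.9403 0.3404 0.0000
    outer loop
      vertex 18.0 9.0 0.0
      vertex 15.9 14.8 0.0
      vertex 15.9 14.8 6.0
    endloop
  endfacet
  facet normal 0.9403 0.3404 0.0000
    outer loop
      vertex 18.0 9.0 0.0
      vertex 15.9 14.8 6.0
      vertex 18.0 9.0 6.0
    endloop
  endfacet
  facet normal 0.5049 0.8632 0.0000
    outer loop
      vertex 15.9 14.8 0.0
      vertex 10.6 17.9 0.0
      vertex 10.6 17.9 6.0
    endloop
  endfacet
  facet normal 0.5049 0.8632 0.0000
    outer loop
      vertex 15.9 14.8 0.0
      vertex 10.6 17.9 6.0
      vertex 15.9 14.8 6.0
    endloop
  endfacet
  facet normal -0.1775 0.9841 0.0000
    outer loop
      vertex 10.6 17.9 0.0
      vertex 4.5 16.8 0.0
      vertex 4.5 16.8 6.0
    endloop
  endfacet
  facet normal -0.1775 0.9841 0.0000
    outer loop
      vertex 10.6 17.9 0.0
      vertex 4.5 16.8 6.0
      vertex 10.6 17.9 6.0
    endloop
  endfacet
  facet normal -0.7615 0.6481 0.0000
    outer loop
      vertex 4.5 16.8 0.0
      vertex 0.5 12.1 0.0
      vertex 0.5 12.1 6.0
    endloop
  endfacet
  facet normal -0.7615 0.6481 0.0000
    outer loop
      vertex 4.5 16.8 0.0
      vertex 0.5 12.1 6.0
      vertex 4.5 16.8 6.0
    endloop
  endfacet
  facet normal -1.0000 0.0000 0.0000
    outer loop
      vertex 0.5 12.1 0.0
      vertex 0.5 5.9 0.0
      vertex 0.5 5.9 6.0
    endloop
  endfacet
  facet normal -1.0000 0.0000 0.0000
    outer loop
      vertex 0.5 12.1 0.0
      vertex 0.5 5.9 6.0
      vertex 0.5 12.1 6.0
    endloop
  endfacet
  facet normal -0.7615 -0.6481 0.0000
    outer loop
      vertex 0.5 5.9 0.0
      vertex 4.5 1.2 0.0
      vertex 4.5 1.2 6.0
    endloop
  endfacet
  facet normal -0.7615 -0.6481 0.0000
    outer loop
      vertex 0.5 5.9 0.0
      vertex 4.5 1.2 6.0
      vertex 0.5 5.9 6.0
    endloop
  endfacet
  facet normal -0.1775 -0.9841 0.0000
    outer loop
      vertex 4.5 1.2 0.0
      vertex 10.6 0.1 0.0
      vertex 10.6 0.1 6.0
    endloop
  endfacet
  facet normal -0.1775 -0.9841 0.0000
    outer loop
      vertex 4.5 1.2 0.0
      vertex 10.6 0.1 6.0
      vertex 4.5 1.2 6.0
    endloop
  endfacet
  facet normal 0.5049 -0.8632 0.0000
    outer loop
      vertex 10.6 0.1 0.0
      vertex 15.9 3.2 0.0
      vertex 15.9 3.2 6.0
    endloop
  endfacet
  facet normal 0.5049 -0.8632 0.0000
    outer loop
      vertex 10.6 0.1 0.0
      vertex 15.9 3.2 6.0
      vertex 10.6 0.1 6.0
    endloop
  endfacet
  facet normal 0.9403 -0.3404 0.0000
    outer loop
      vertex 15.9 3.2 0.0
      vertex 18.0 9.0 0.0
      vertex 18.0 9.0 6.0
    endloop
  endfacet
  facet normal 0.9403 -0.3404 0.0000
    outer loop
      vertex 15.9 3.2 0.0
      vertex 18.0 9.0 6.0
      vertex 15.9 3.2 6.0
    endloop
  endfacet
endsolid part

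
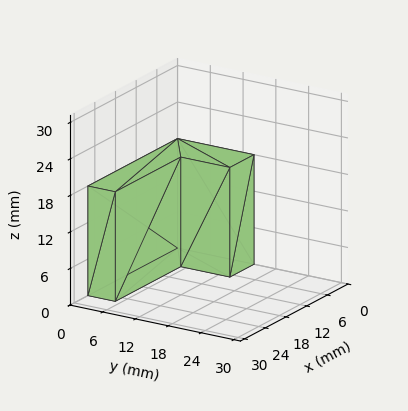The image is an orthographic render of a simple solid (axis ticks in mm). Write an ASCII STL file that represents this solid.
Reading the render: the shape is an L-shaped prism: outer 26 × 14 mm, arm thicknesses ≈ 5 mm (horizontal) and 7 mm (vertical), extruded 18 mm in z (dimensions read to the nearest mm from the axis ticks). For the STL, each face is triangulated and given an outward normal.

solid part
  facet normal 0.0000 0.0000 -1.0000
    outer loop
      vertex 26.0 5.0 0.0
      vertex 26.0 0.0 0.0
      vertex 0.0 0.0 0.0
    endloop
  endfacet
  facet normal 0.0000 0.0000 -1.0000
    outer loop
      vertex 7.0 5.0 0.0
      vertex 26.0 5.0 0.0
      vertex 0.0 0.0 0.0
    endloop
  endfacet
  facet normal 0.0000 0.0000 -1.0000
    outer loop
      vertex 7.0 14.0 0.0
      vertex 7.0 5.0 0.0
      vertex 0.0 0.0 0.0
    endloop
  endfacet
  facet normal 0.0000 0.0000 -1.0000
    outer loop
      vertex 0.0 14.0 0.0
      vertex 7.0 14.0 0.0
      vertex 0.0 0.0 0.0
    endloop
  endfacet
  facet normal 0.0000 0.0000 1.0000
    outer loop
      vertex 0.0 0.0 18.0
      vertex 26.0 0.0 18.0
      vertex 26.0 5.0 18.0
    endloop
  endfacet
  facet normal 0.0000 0.0000 1.0000
    outer loop
      vertex 0.0 0.0 18.0
      vertex 26.0 5.0 18.0
      vertex 7.0 5.0 18.0
    endloop
  endfacet
  facet normal 0.0000 0.0000 1.0000
    outer loop
      vertex 0.0 0.0 18.0
      vertex 7.0 5.0 18.0
      vertex 7.0 14.0 18.0
    endloop
  endfacet
  facet normal 0.0000 0.0000 1.0000
    outer loop
      vertex 0.0 0.0 18.0
      vertex 7.0 14.0 18.0
      vertex 0.0 14.0 18.0
    endloop
  endfacet
  facet normal 0.0000 -1.0000 0.0000
    outer loop
      vertex 0.0 0.0 0.0
      vertex 26.0 0.0 0.0
      vertex 26.0 0.0 18.0
    endloop
  endfacet
  facet normal 0.0000 -1.0000 0.0000
    outer loop
      vertex 0.0 0.0 0.0
      vertex 26.0 0.0 18.0
      vertex 0.0 0.0 18.0
    endloop
  endfacet
  facet normal 1.0000 0.0000 0.0000
    outer loop
      vertex 26.0 0.0 0.0
      vertex 26.0 5.0 0.0
      vertex 26.0 5.0 18.0
    endloop
  endfacet
  facet normal 1.0000 0.0000 0.0000
    outer loop
      vertex 26.0 0.0 0.0
      vertex 26.0 5.0 18.0
      vertex 26.0 0.0 18.0
    endloop
  endfacet
  facet normal 0.0000 1.0000 0.0000
    outer loop
      vertex 26.0 5.0 0.0
      vertex 7.0 5.0 0.0
      vertex 7.0 5.0 18.0
    endloop
  endfacet
  facet normal 0.0000 1.0000 0.0000
    outer loop
      vertex 26.0 5.0 0.0
      vertex 7.0 5.0 18.0
      vertex 26.0 5.0 18.0
    endloop
  endfacet
  facet normal 1.0000 0.0000 0.0000
    outer loop
      vertex 7.0 5.0 0.0
      vertex 7.0 14.0 0.0
      vertex 7.0 14.0 18.0
    endloop
  endfacet
  facet normal 1.0000 0.0000 0.0000
    outer loop
      vertex 7.0 5.0 0.0
      vertex 7.0 14.0 18.0
      vertex 7.0 5.0 18.0
    endloop
  endfacet
  facet normal 0.0000 1.0000 0.0000
    outer loop
      vertex 7.0 14.0 0.0
      vertex 0.0 14.0 0.0
      vertex 0.0 14.0 18.0
    endloop
  endfacet
  facet normal 0.0000 1.0000 0.0000
    outer loop
      vertex 7.0 14.0 0.0
      vertex 0.0 14.0 18.0
      vertex 7.0 14.0 18.0
    endloop
  endfacet
  facet normal -1.0000 0.0000 0.0000
    outer loop
      vertex 0.0 14.0 0.0
      vertex 0.0 0.0 0.0
      vertex 0.0 0.0 18.0
    endloop
  endfacet
  facet normal -1.0000 0.0000 0.0000
    outer loop
      vertex 0.0 14.0 0.0
      vertex 0.0 0.0 18.0
      vertex 0.0 14.0 18.0
    endloop
  endfacet
endsolid part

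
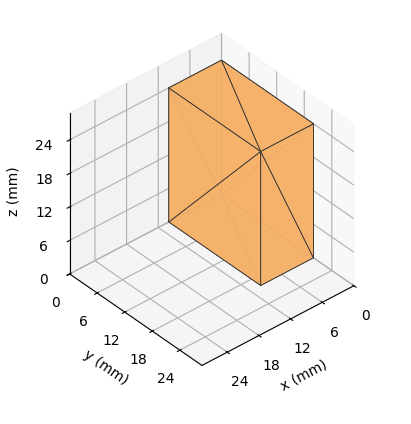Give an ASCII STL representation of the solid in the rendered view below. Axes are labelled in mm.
Reading the render: the shape is a rectangular box, roughly 10 × 20 mm footprint and 24 mm tall (dimensions read to the nearest mm from the axis ticks). For the STL, each face is triangulated and given an outward normal.

solid part
  facet normal 0.0000 0.0000 -1.0000
    outer loop
      vertex 10.00 20.00 0.00
      vertex 10.00 0.00 0.00
      vertex 0.00 0.00 0.00
    endloop
  endfacet
  facet normal 0.0000 0.0000 -1.0000
    outer loop
      vertex 0.00 20.00 0.00
      vertex 10.00 20.00 0.00
      vertex 0.00 0.00 0.00
    endloop
  endfacet
  facet normal 0.0000 0.0000 1.0000
    outer loop
      vertex 0.00 0.00 24.00
      vertex 10.00 0.00 24.00
      vertex 10.00 20.00 24.00
    endloop
  endfacet
  facet normal 0.0000 0.0000 1.0000
    outer loop
      vertex 0.00 0.00 24.00
      vertex 10.00 20.00 24.00
      vertex 0.00 20.00 24.00
    endloop
  endfacet
  facet normal 0.0000 -1.0000 0.0000
    outer loop
      vertex 0.00 0.00 0.00
      vertex 10.00 0.00 0.00
      vertex 10.00 0.00 24.00
    endloop
  endfacet
  facet normal 0.0000 -1.0000 0.0000
    outer loop
      vertex 0.00 0.00 0.00
      vertex 10.00 0.00 24.00
      vertex 0.00 0.00 24.00
    endloop
  endfacet
  facet normal 0.0000 1.0000 0.0000
    outer loop
      vertex 10.00 20.00 24.00
      vertex 10.00 20.00 0.00
      vertex 0.00 20.00 0.00
    endloop
  endfacet
  facet normal 0.0000 1.0000 0.0000
    outer loop
      vertex 0.00 20.00 24.00
      vertex 10.00 20.00 24.00
      vertex 0.00 20.00 0.00
    endloop
  endfacet
  facet normal -1.0000 0.0000 0.0000
    outer loop
      vertex 0.00 20.00 24.00
      vertex 0.00 20.00 0.00
      vertex 0.00 0.00 0.00
    endloop
  endfacet
  facet normal -1.0000 0.0000 0.0000
    outer loop
      vertex 0.00 0.00 24.00
      vertex 0.00 20.00 24.00
      vertex 0.00 0.00 0.00
    endloop
  endfacet
  facet normal 1.0000 0.0000 0.0000
    outer loop
      vertex 10.00 0.00 0.00
      vertex 10.00 20.00 0.00
      vertex 10.00 20.00 24.00
    endloop
  endfacet
  facet normal 1.0000 0.0000 0.0000
    outer loop
      vertex 10.00 0.00 0.00
      vertex 10.00 20.00 24.00
      vertex 10.00 0.00 24.00
    endloop
  endfacet
endsolid part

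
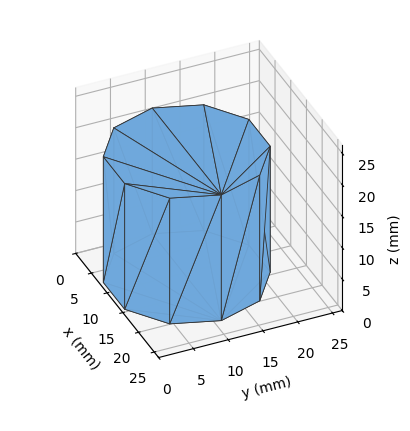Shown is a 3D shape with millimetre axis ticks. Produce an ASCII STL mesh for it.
Reading the render: the shape is a regular 10-sided prism (a cylinder approximated with 10 flat sides), circumscribed radius ≈ 11 mm, height ≈ 20 mm (dimensions read to the nearest mm from the axis ticks). For the STL, each face is triangulated and given an outward normal.

solid part
  facet normal 0.0000 0.0000 -1.0000
    outer loop
      vertex 14.40 21.46 0.00
      vertex 19.90 17.47 0.00
      vertex 22.00 11.00 0.00
    endloop
  endfacet
  facet normal 0.0000 0.0000 -1.0000
    outer loop
      vertex 7.60 21.46 0.00
      vertex 14.40 21.46 0.00
      vertex 22.00 11.00 0.00
    endloop
  endfacet
  facet normal 0.0000 0.0000 -1.0000
    outer loop
      vertex 2.10 17.47 0.00
      vertex 7.60 21.46 0.00
      vertex 22.00 11.00 0.00
    endloop
  endfacet
  facet normal 0.0000 0.0000 -1.0000
    outer loop
      vertex 0.00 11.00 0.00
      vertex 2.10 17.47 0.00
      vertex 22.00 11.00 0.00
    endloop
  endfacet
  facet normal 0.0000 0.0000 -1.0000
    outer loop
      vertex 2.10 4.53 0.00
      vertex 0.00 11.00 0.00
      vertex 22.00 11.00 0.00
    endloop
  endfacet
  facet normal 0.0000 0.0000 -1.0000
    outer loop
      vertex 7.60 0.54 0.00
      vertex 2.10 4.53 0.00
      vertex 22.00 11.00 0.00
    endloop
  endfacet
  facet normal 0.0000 0.0000 -1.0000
    outer loop
      vertex 14.40 0.54 0.00
      vertex 7.60 0.54 0.00
      vertex 22.00 11.00 0.00
    endloop
  endfacet
  facet normal 0.0000 0.0000 -1.0000
    outer loop
      vertex 19.90 4.53 0.00
      vertex 14.40 0.54 0.00
      vertex 22.00 11.00 0.00
    endloop
  endfacet
  facet normal 0.0000 0.0000 1.0000
    outer loop
      vertex 22.00 11.00 20.00
      vertex 19.90 17.47 20.00
      vertex 14.40 21.46 20.00
    endloop
  endfacet
  facet normal 0.0000 0.0000 1.0000
    outer loop
      vertex 22.00 11.00 20.00
      vertex 14.40 21.46 20.00
      vertex 7.60 21.46 20.00
    endloop
  endfacet
  facet normal 0.0000 0.0000 1.0000
    outer loop
      vertex 22.00 11.00 20.00
      vertex 7.60 21.46 20.00
      vertex 2.10 17.47 20.00
    endloop
  endfacet
  facet normal 0.0000 0.0000 1.0000
    outer loop
      vertex 22.00 11.00 20.00
      vertex 2.10 17.47 20.00
      vertex 0.00 11.00 20.00
    endloop
  endfacet
  facet normal 0.0000 0.0000 1.0000
    outer loop
      vertex 22.00 11.00 20.00
      vertex 0.00 11.00 20.00
      vertex 2.10 4.53 20.00
    endloop
  endfacet
  facet normal 0.0000 0.0000 1.0000
    outer loop
      vertex 22.00 11.00 20.00
      vertex 2.10 4.53 20.00
      vertex 7.60 0.54 20.00
    endloop
  endfacet
  facet normal 0.0000 0.0000 1.0000
    outer loop
      vertex 22.00 11.00 20.00
      vertex 7.60 0.54 20.00
      vertex 14.40 0.54 20.00
    endloop
  endfacet
  facet normal 0.0000 0.0000 1.0000
    outer loop
      vertex 22.00 11.00 20.00
      vertex 14.40 0.54 20.00
      vertex 19.90 4.53 20.00
    endloop
  endfacet
  facet normal 0.9512 0.3087 0.0000
    outer loop
      vertex 22.00 11.00 0.00
      vertex 19.90 17.47 0.00
      vertex 19.90 17.47 20.00
    endloop
  endfacet
  facet normal 0.9512 0.3087 0.0000
    outer loop
      vertex 22.00 11.00 0.00
      vertex 19.90 17.47 20.00
      vertex 22.00 11.00 20.00
    endloop
  endfacet
  facet normal 0.5872 0.8094 0.0000
    outer loop
      vertex 19.90 17.47 0.00
      vertex 14.40 21.46 0.00
      vertex 14.40 21.46 20.00
    endloop
  endfacet
  facet normal 0.5872 0.8094 0.0000
    outer loop
      vertex 19.90 17.47 0.00
      vertex 14.40 21.46 20.00
      vertex 19.90 17.47 20.00
    endloop
  endfacet
  facet normal 0.0000 1.0000 0.0000
    outer loop
      vertex 14.40 21.46 0.00
      vertex 7.60 21.46 0.00
      vertex 7.60 21.46 20.00
    endloop
  endfacet
  facet normal 0.0000 1.0000 0.0000
    outer loop
      vertex 14.40 21.46 0.00
      vertex 7.60 21.46 20.00
      vertex 14.40 21.46 20.00
    endloop
  endfacet
  facet normal -0.5872 0.8094 0.0000
    outer loop
      vertex 7.60 21.46 0.00
      vertex 2.10 17.47 0.00
      vertex 2.10 17.47 20.00
    endloop
  endfacet
  facet normal -0.5872 0.8094 0.0000
    outer loop
      vertex 7.60 21.46 0.00
      vertex 2.10 17.47 20.00
      vertex 7.60 21.46 20.00
    endloop
  endfacet
  facet normal -0.9512 0.3087 0.0000
    outer loop
      vertex 2.10 17.47 0.00
      vertex 0.00 11.00 0.00
      vertex 0.00 11.00 20.00
    endloop
  endfacet
  facet normal -0.9512 0.3087 0.0000
    outer loop
      vertex 2.10 17.47 0.00
      vertex 0.00 11.00 20.00
      vertex 2.10 17.47 20.00
    endloop
  endfacet
  facet normal -0.9512 -0.3087 0.0000
    outer loop
      vertex 0.00 11.00 0.00
      vertex 2.10 4.53 0.00
      vertex 2.10 4.53 20.00
    endloop
  endfacet
  facet normal -0.9512 -0.3087 0.0000
    outer loop
      vertex 0.00 11.00 0.00
      vertex 2.10 4.53 20.00
      vertex 0.00 11.00 20.00
    endloop
  endfacet
  facet normal -0.5872 -0.8094 0.0000
    outer loop
      vertex 2.10 4.53 0.00
      vertex 7.60 0.54 0.00
      vertex 7.60 0.54 20.00
    endloop
  endfacet
  facet normal -0.5872 -0.8094 0.0000
    outer loop
      vertex 2.10 4.53 0.00
      vertex 7.60 0.54 20.00
      vertex 2.10 4.53 20.00
    endloop
  endfacet
  facet normal 0.0000 -1.0000 0.0000
    outer loop
      vertex 7.60 0.54 0.00
      vertex 14.40 0.54 0.00
      vertex 14.40 0.54 20.00
    endloop
  endfacet
  facet normal 0.0000 -1.0000 0.0000
    outer loop
      vertex 7.60 0.54 0.00
      vertex 14.40 0.54 20.00
      vertex 7.60 0.54 20.00
    endloop
  endfacet
  facet normal 0.5872 -0.8094 0.0000
    outer loop
      vertex 14.40 0.54 0.00
      vertex 19.90 4.53 0.00
      vertex 19.90 4.53 20.00
    endloop
  endfacet
  facet normal 0.5872 -0.8094 0.0000
    outer loop
      vertex 14.40 0.54 0.00
      vertex 19.90 4.53 20.00
      vertex 14.40 0.54 20.00
    endloop
  endfacet
  facet normal 0.9512 -0.3087 0.0000
    outer loop
      vertex 19.90 4.53 0.00
      vertex 22.00 11.00 0.00
      vertex 22.00 11.00 20.00
    endloop
  endfacet
  facet normal 0.9512 -0.3087 0.0000
    outer loop
      vertex 19.90 4.53 0.00
      vertex 22.00 11.00 20.00
      vertex 19.90 4.53 20.00
    endloop
  endfacet
endsolid part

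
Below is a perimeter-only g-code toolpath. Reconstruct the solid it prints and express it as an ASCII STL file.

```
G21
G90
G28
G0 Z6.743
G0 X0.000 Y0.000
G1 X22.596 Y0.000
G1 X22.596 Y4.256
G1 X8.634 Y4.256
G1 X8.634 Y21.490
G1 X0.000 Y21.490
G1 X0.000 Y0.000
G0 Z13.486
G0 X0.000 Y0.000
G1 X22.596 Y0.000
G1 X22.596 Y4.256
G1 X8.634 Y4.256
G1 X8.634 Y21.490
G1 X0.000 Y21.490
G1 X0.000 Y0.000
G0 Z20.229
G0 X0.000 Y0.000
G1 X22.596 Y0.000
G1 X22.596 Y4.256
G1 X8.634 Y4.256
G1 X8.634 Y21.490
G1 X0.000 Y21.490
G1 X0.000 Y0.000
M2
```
solid part
  facet normal 0.0000 0.0000 -1.0000
    outer loop
      vertex 22.596 4.256 0.000
      vertex 22.596 0.000 0.000
      vertex 0.000 0.000 0.000
    endloop
  endfacet
  facet normal 0.0000 0.0000 -1.0000
    outer loop
      vertex 8.634 4.256 0.000
      vertex 22.596 4.256 0.000
      vertex 0.000 0.000 0.000
    endloop
  endfacet
  facet normal 0.0000 0.0000 -1.0000
    outer loop
      vertex 8.634 21.490 0.000
      vertex 8.634 4.256 0.000
      vertex 0.000 0.000 0.000
    endloop
  endfacet
  facet normal 0.0000 0.0000 -1.0000
    outer loop
      vertex 0.000 21.490 0.000
      vertex 8.634 21.490 0.000
      vertex 0.000 0.000 0.000
    endloop
  endfacet
  facet normal 0.0000 0.0000 1.0000
    outer loop
      vertex 0.000 0.000 20.229
      vertex 22.596 0.000 20.229
      vertex 22.596 4.256 20.229
    endloop
  endfacet
  facet normal 0.0000 0.0000 1.0000
    outer loop
      vertex 0.000 0.000 20.229
      vertex 22.596 4.256 20.229
      vertex 8.634 4.256 20.229
    endloop
  endfacet
  facet normal 0.0000 0.0000 1.0000
    outer loop
      vertex 0.000 0.000 20.229
      vertex 8.634 4.256 20.229
      vertex 8.634 21.490 20.229
    endloop
  endfacet
  facet normal 0.0000 0.0000 1.0000
    outer loop
      vertex 0.000 0.000 20.229
      vertex 8.634 21.490 20.229
      vertex 0.000 21.490 20.229
    endloop
  endfacet
  facet normal 0.0000 -1.0000 0.0000
    outer loop
      vertex 0.000 0.000 0.000
      vertex 22.596 0.000 0.000
      vertex 22.596 0.000 20.229
    endloop
  endfacet
  facet normal 0.0000 -1.0000 0.0000
    outer loop
      vertex 0.000 0.000 0.000
      vertex 22.596 0.000 20.229
      vertex 0.000 0.000 20.229
    endloop
  endfacet
  facet normal 1.0000 0.0000 0.0000
    outer loop
      vertex 22.596 0.000 0.000
      vertex 22.596 4.256 0.000
      vertex 22.596 4.256 20.229
    endloop
  endfacet
  facet normal 1.0000 0.0000 0.0000
    outer loop
      vertex 22.596 0.000 0.000
      vertex 22.596 4.256 20.229
      vertex 22.596 0.000 20.229
    endloop
  endfacet
  facet normal 0.0000 1.0000 0.0000
    outer loop
      vertex 22.596 4.256 0.000
      vertex 8.634 4.256 0.000
      vertex 8.634 4.256 20.229
    endloop
  endfacet
  facet normal 0.0000 1.0000 0.0000
    outer loop
      vertex 22.596 4.256 0.000
      vertex 8.634 4.256 20.229
      vertex 22.596 4.256 20.229
    endloop
  endfacet
  facet normal 1.0000 0.0000 0.0000
    outer loop
      vertex 8.634 4.256 0.000
      vertex 8.634 21.490 0.000
      vertex 8.634 21.490 20.229
    endloop
  endfacet
  facet normal 1.0000 0.0000 0.0000
    outer loop
      vertex 8.634 4.256 0.000
      vertex 8.634 21.490 20.229
      vertex 8.634 4.256 20.229
    endloop
  endfacet
  facet normal 0.0000 1.0000 0.0000
    outer loop
      vertex 8.634 21.490 0.000
      vertex 0.000 21.490 0.000
      vertex 0.000 21.490 20.229
    endloop
  endfacet
  facet normal 0.0000 1.0000 0.0000
    outer loop
      vertex 8.634 21.490 0.000
      vertex 0.000 21.490 20.229
      vertex 8.634 21.490 20.229
    endloop
  endfacet
  facet normal -1.0000 0.0000 0.0000
    outer loop
      vertex 0.000 21.490 0.000
      vertex 0.000 0.000 0.000
      vertex 0.000 0.000 20.229
    endloop
  endfacet
  facet normal -1.0000 0.0000 0.0000
    outer loop
      vertex 0.000 21.490 0.000
      vertex 0.000 0.000 20.229
      vertex 0.000 21.490 20.229
    endloop
  endfacet
endsolid part

The G0 Z moves step by Δz≈6.743 mm. Every layer's G1 loop is the same polygon, so the solid is a straight extrusion of it from z=0 to z≈20.2. Closing with flat bottom and top caps and triangulating gives 20 facets — an L-shaped prism: outer 22.6 × 21.5 mm, arm thicknesses ≈ 4.26 mm (horizontal) and 8.63 mm (vertical), extruded 20.2 mm in z.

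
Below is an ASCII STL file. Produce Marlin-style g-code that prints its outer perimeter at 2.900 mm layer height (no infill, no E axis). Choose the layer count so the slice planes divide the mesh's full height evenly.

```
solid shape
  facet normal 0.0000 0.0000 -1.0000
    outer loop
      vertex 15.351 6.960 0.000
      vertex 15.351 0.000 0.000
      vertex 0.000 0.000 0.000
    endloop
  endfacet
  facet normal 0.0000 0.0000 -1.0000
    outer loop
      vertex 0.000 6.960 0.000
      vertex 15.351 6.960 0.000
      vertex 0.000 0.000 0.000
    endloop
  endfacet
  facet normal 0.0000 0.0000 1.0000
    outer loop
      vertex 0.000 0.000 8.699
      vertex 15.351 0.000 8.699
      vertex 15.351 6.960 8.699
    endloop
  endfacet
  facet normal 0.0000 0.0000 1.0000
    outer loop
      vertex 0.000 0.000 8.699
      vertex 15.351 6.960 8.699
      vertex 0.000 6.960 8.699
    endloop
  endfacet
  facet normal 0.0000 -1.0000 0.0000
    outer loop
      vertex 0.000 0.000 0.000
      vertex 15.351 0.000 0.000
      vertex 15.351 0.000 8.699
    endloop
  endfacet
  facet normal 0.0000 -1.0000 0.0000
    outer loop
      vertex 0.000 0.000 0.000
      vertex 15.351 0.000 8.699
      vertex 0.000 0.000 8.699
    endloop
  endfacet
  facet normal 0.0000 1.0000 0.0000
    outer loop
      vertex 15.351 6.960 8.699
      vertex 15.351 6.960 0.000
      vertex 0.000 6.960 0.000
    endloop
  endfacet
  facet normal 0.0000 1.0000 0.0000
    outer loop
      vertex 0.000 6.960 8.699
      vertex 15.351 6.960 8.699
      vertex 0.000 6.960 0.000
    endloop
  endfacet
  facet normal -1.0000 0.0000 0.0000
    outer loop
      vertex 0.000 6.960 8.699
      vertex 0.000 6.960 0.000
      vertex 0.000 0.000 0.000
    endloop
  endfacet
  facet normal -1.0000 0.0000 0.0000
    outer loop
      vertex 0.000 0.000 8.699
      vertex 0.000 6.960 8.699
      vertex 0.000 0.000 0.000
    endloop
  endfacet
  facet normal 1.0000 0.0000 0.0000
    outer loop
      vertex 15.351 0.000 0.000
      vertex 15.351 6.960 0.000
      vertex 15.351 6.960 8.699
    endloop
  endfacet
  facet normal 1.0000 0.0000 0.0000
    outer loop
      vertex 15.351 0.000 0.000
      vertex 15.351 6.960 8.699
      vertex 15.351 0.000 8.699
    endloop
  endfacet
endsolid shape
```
; perimeter-only toolpath
G21 ; units = mm
G90 ; absolute positioning
G28 ; home
; layer 1
G0 Z2.900
G0 X0.000 Y0.000
G1 X15.351 Y0.000
G1 X15.351 Y6.960
G1 X0.000 Y6.960
G1 X0.000 Y0.000
; layer 2
G0 Z5.799
G0 X0.000 Y0.000
G1 X15.351 Y0.000
G1 X15.351 Y6.960
G1 X0.000 Y6.960
G1 X0.000 Y0.000
; layer 3
G0 Z8.699
G0 X0.000 Y0.000
G1 X15.351 Y0.000
G1 X15.351 Y6.960
G1 X0.000 Y6.960
G1 X0.000 Y0.000
M2 ; end

The solid is a rectangular box, roughly 15.4 × 6.96 mm footprint and 8.7 mm tall. Slicing at Δz = 2.900 mm — 3 equal slices spanning the solid's height, so layer i sits at z = i·h/3 — gives 3 non-empty perimeters. Each is a 4-segment closed polygon; G0 lifts to the layer z and rapids to the start vertex, then G1 traces the edges.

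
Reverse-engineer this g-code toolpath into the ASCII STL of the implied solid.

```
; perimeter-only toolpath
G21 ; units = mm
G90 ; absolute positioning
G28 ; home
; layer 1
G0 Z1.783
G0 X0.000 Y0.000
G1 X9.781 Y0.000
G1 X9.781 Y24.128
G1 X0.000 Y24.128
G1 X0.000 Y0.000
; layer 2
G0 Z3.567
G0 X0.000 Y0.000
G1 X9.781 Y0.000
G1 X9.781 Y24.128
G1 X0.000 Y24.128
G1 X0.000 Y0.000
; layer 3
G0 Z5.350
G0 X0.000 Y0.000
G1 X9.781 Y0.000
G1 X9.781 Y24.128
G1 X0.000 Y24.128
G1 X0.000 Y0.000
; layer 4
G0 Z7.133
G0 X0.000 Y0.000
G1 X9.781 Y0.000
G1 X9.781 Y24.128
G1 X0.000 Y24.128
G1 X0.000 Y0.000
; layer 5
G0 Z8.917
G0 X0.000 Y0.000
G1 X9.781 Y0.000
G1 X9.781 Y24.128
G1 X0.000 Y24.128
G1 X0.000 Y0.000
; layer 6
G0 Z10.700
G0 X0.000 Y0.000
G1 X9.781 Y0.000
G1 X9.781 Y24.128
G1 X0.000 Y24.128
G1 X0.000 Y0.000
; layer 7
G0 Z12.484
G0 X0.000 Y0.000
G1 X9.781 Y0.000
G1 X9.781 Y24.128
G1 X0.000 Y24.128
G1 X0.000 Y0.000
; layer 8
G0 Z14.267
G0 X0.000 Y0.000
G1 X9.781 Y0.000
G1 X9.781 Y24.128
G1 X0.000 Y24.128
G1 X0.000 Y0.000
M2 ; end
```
solid part
  facet normal 0.0000 0.0000 -1.0000
    outer loop
      vertex 9.781 24.128 0.000
      vertex 9.781 0.000 0.000
      vertex 0.000 0.000 0.000
    endloop
  endfacet
  facet normal 0.0000 0.0000 -1.0000
    outer loop
      vertex 0.000 24.128 0.000
      vertex 9.781 24.128 0.000
      vertex 0.000 0.000 0.000
    endloop
  endfacet
  facet normal 0.0000 0.0000 1.0000
    outer loop
      vertex 0.000 0.000 14.267
      vertex 9.781 0.000 14.267
      vertex 9.781 24.128 14.267
    endloop
  endfacet
  facet normal 0.0000 0.0000 1.0000
    outer loop
      vertex 0.000 0.000 14.267
      vertex 9.781 24.128 14.267
      vertex 0.000 24.128 14.267
    endloop
  endfacet
  facet normal 0.0000 -1.0000 0.0000
    outer loop
      vertex 0.000 0.000 0.000
      vertex 9.781 0.000 0.000
      vertex 9.781 0.000 14.267
    endloop
  endfacet
  facet normal 0.0000 -1.0000 0.0000
    outer loop
      vertex 0.000 0.000 0.000
      vertex 9.781 0.000 14.267
      vertex 0.000 0.000 14.267
    endloop
  endfacet
  facet normal 0.0000 1.0000 0.0000
    outer loop
      vertex 9.781 24.128 14.267
      vertex 9.781 24.128 0.000
      vertex 0.000 24.128 0.000
    endloop
  endfacet
  facet normal 0.0000 1.0000 0.0000
    outer loop
      vertex 0.000 24.128 14.267
      vertex 9.781 24.128 14.267
      vertex 0.000 24.128 0.000
    endloop
  endfacet
  facet normal -1.0000 0.0000 0.0000
    outer loop
      vertex 0.000 24.128 14.267
      vertex 0.000 24.128 0.000
      vertex 0.000 0.000 0.000
    endloop
  endfacet
  facet normal -1.0000 0.0000 0.0000
    outer loop
      vertex 0.000 0.000 14.267
      vertex 0.000 24.128 14.267
      vertex 0.000 0.000 0.000
    endloop
  endfacet
  facet normal 1.0000 0.0000 0.0000
    outer loop
      vertex 9.781 0.000 0.000
      vertex 9.781 24.128 0.000
      vertex 9.781 24.128 14.267
    endloop
  endfacet
  facet normal 1.0000 0.0000 0.0000
    outer loop
      vertex 9.781 0.000 0.000
      vertex 9.781 24.128 14.267
      vertex 9.781 0.000 14.267
    endloop
  endfacet
endsolid part

The G0 Z moves step by Δz≈1.783 mm. Every layer's G1 loop is the same polygon, so the solid is a straight extrusion of it from z=0 to z≈14.3. Closing with flat bottom and top caps and triangulating gives 12 facets — a rectangular box, roughly 9.78 × 24.1 mm footprint and 14.3 mm tall.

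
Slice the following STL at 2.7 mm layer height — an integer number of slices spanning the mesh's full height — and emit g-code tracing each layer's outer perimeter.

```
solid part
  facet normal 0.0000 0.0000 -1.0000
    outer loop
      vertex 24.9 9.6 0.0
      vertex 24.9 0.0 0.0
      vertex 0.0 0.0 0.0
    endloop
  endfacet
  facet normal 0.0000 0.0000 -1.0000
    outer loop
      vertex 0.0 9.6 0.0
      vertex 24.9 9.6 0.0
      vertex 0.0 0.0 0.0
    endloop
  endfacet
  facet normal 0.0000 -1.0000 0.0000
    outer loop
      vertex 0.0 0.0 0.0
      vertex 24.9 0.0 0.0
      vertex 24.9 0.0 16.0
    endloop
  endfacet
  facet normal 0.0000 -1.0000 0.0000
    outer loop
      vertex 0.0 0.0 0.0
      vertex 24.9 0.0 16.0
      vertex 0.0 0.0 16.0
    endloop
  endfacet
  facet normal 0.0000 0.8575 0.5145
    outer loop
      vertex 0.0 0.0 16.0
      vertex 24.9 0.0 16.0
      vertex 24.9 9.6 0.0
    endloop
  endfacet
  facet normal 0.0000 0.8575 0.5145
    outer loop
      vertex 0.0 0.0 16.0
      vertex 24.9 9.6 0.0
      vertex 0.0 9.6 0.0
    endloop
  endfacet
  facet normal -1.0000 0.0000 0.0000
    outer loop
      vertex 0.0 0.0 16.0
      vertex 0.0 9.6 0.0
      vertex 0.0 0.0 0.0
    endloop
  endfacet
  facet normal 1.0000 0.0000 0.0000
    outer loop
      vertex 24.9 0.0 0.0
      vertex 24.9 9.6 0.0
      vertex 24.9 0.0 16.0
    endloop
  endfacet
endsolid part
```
; perimeter-only toolpath
G21 ; units = mm
G90 ; absolute positioning
G28 ; home
; layer 1
G0 Z2.7
G0 X0.0 Y0.0
G1 X24.9 Y0.0
G1 X24.9 Y8.0
G1 X0.0 Y8.0
G1 X0.0 Y0.0
; layer 2
G0 Z5.3
G0 X0.0 Y0.0
G1 X24.9 Y0.0
G1 X24.9 Y6.4
G1 X0.0 Y6.4
G1 X0.0 Y0.0
; layer 3
G0 Z8.0
G0 X0.0 Y0.0
G1 X24.9 Y0.0
G1 X24.9 Y4.8
G1 X0.0 Y4.8
G1 X0.0 Y0.0
; layer 4
G0 Z10.7
G0 X0.0 Y0.0
G1 X24.9 Y0.0
G1 X24.9 Y3.2
G1 X0.0 Y3.2
G1 X0.0 Y0.0
; layer 5
G0 Z13.3
G0 X0.0 Y0.0
G1 X24.9 Y0.0
G1 X24.9 Y1.6
G1 X0.0 Y1.6
G1 X0.0 Y0.0
M2 ; end

The solid is a wedge (ramp): 24.9 × 9.6 mm base, rising to 16 mm along the y=0 edge and sloping linearly to z=0 at y=9.6. Slicing at Δz = 2.7 mm — 6 equal slices spanning the solid's height, so layer i sits at z = i·h/6 — gives 5 non-empty perimeters. Each is a 4-segment closed polygon; G0 lifts to the layer z and rapids to the start vertex, then G1 traces the edges. The cross-section shrinks linearly with z (the slice at the apex is degenerate and omitted).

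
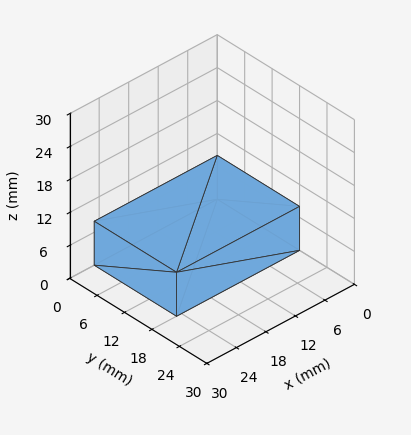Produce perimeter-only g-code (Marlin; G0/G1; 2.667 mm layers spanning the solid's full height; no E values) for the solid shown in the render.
Reading the render: the shape is a rectangular box, roughly 25 × 18 mm footprint and 8 mm tall (dimensions read to the nearest mm from the axis ticks). For the g-code, the solid's height is divided into equal slices at the stated Δz and each level perimeter traced with G1 moves after a G0 lift.

; perimeter-only toolpath
G21 ; units = mm
G90 ; absolute positioning
G28 ; home
; layer 1
G0 Z2.667
G0 X0.000 Y0.000
G1 X25.000 Y0.000
G1 X25.000 Y18.000
G1 X0.000 Y18.000
G1 X0.000 Y0.000
; layer 2
G0 Z5.333
G0 X0.000 Y0.000
G1 X25.000 Y0.000
G1 X25.000 Y18.000
G1 X0.000 Y18.000
G1 X0.000 Y0.000
; layer 3
G0 Z8.000
G0 X0.000 Y0.000
G1 X25.000 Y0.000
G1 X25.000 Y18.000
G1 X0.000 Y18.000
G1 X0.000 Y0.000
M2 ; end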